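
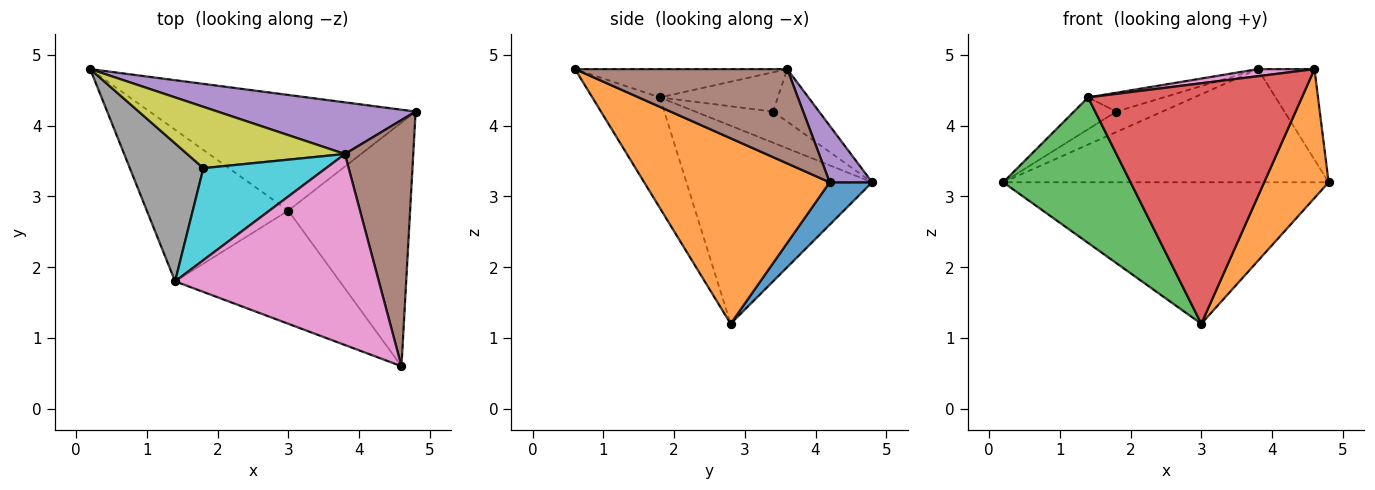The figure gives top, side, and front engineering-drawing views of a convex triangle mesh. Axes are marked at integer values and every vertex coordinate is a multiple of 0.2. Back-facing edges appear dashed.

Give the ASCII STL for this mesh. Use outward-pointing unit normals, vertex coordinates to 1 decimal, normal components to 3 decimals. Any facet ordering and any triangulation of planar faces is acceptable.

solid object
 facet normal 0.100 0.770 -0.630
  outer loop
   vertex 3.0 2.8 1.2
   vertex 0.2 4.8 3.2
   vertex 4.8 4.2 3.2
  endloop
 endfacet
 facet normal 0.803 -0.279 -0.527
  outer loop
   vertex 3.0 2.8 1.2
   vertex 4.8 4.2 3.2
   vertex 4.6 0.6 4.8
  endloop
 endfacet
 facet normal -0.711 -0.487 -0.508
  outer loop
   vertex 1.4 1.8 4.4
   vertex 0.2 4.8 3.2
   vertex 3.0 2.8 1.2
  endloop
 endfacet
 facet normal -0.275 -0.870 -0.409
  outer loop
   vertex 1.4 1.8 4.4
   vertex 3.0 2.8 1.2
   vertex 4.6 0.6 4.8
  endloop
 endfacet
 facet normal 0.118 0.903 0.412
  outer loop
   vertex 3.8 3.6 4.8
   vertex 4.8 4.2 3.2
   vertex 0.2 4.8 3.2
  endloop
 endfacet
 facet normal 0.791 0.211 0.574
  outer loop
   vertex 3.8 3.6 4.8
   vertex 4.6 0.6 4.8
   vertex 4.8 4.2 3.2
  endloop
 endfacet
 facet normal -0.137 -0.037 0.990
  outer loop
   vertex 3.8 3.6 4.8
   vertex 1.4 1.8 4.4
   vertex 4.6 0.6 4.8
  endloop
 endfacet
 facet normal -0.381 0.208 0.901
  outer loop
   vertex 1.8 3.4 4.2
   vertex 0.2 4.8 3.2
   vertex 1.4 1.8 4.4
  endloop
 endfacet
 facet normal -0.302 0.302 0.905
  outer loop
   vertex 1.8 3.4 4.2
   vertex 3.8 3.6 4.8
   vertex 0.2 4.8 3.2
  endloop
 endfacet
 facet normal -0.300 0.192 0.935
  outer loop
   vertex 1.8 3.4 4.2
   vertex 1.4 1.8 4.4
   vertex 3.8 3.6 4.8
  endloop
 endfacet
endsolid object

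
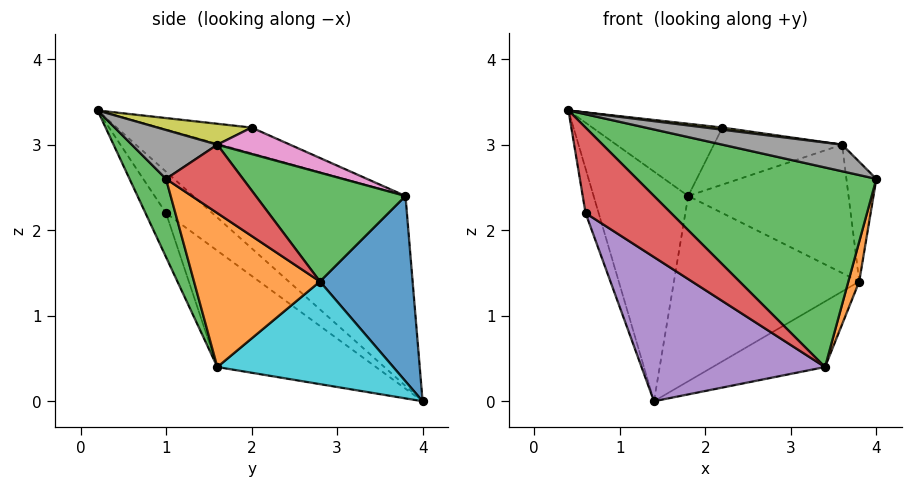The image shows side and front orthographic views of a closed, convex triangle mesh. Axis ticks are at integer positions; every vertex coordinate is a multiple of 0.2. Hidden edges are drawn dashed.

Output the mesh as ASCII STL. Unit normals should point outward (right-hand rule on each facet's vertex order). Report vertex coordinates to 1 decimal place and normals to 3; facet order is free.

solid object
 facet normal -0.962 0.272 0.021
  outer loop
   vertex 0.6 1.0 2.2
   vertex 0.4 0.2 3.4
   vertex 1.4 4.0 0.0
  endloop
 endfacet
 facet normal -0.898 0.400 0.183
  outer loop
   vertex 1.8 3.8 2.4
   vertex 1.4 4.0 0.0
   vertex 0.4 0.2 3.4
  endloop
 endfacet
 facet normal 0.144 -0.944 -0.297
  outer loop
   vertex 3.4 1.6 0.4
   vertex 4.0 1.0 2.6
   vertex 0.4 0.2 3.4
  endloop
 endfacet
 facet normal -0.192 -0.801 -0.566
  outer loop
   vertex 3.4 1.6 0.4
   vertex 0.4 0.2 3.4
   vertex 0.6 1.0 2.2
  endloop
 endfacet
 facet normal -0.405 -0.468 -0.786
  outer loop
   vertex 3.4 1.6 0.4
   vertex 0.6 1.0 2.2
   vertex 1.4 4.0 0.0
  endloop
 endfacet
 facet normal -0.247 0.347 0.905
  outer loop
   vertex 2.2 2.0 3.2
   vertex 1.8 3.8 2.4
   vertex 0.4 0.2 3.4
  endloop
 endfacet
 facet normal 0.249 0.439 0.863
  outer loop
   vertex 3.6 1.6 3.0
   vertex 1.8 3.8 2.4
   vertex 2.2 2.0 3.2
  endloop
 endfacet
 facet normal 0.282 -0.395 0.874
  outer loop
   vertex 3.6 1.6 3.0
   vertex 0.4 0.2 3.4
   vertex 4.0 1.0 2.6
  endloop
 endfacet
 facet normal 0.135 -0.024 0.991
  outer loop
   vertex 3.6 1.6 3.0
   vertex 2.2 2.0 3.2
   vertex 0.4 0.2 3.4
  endloop
 endfacet
 facet normal 0.601 0.384 -0.701
  outer loop
   vertex 3.8 2.8 1.4
   vertex 3.4 1.6 0.4
   vertex 1.4 4.0 0.0
  endloop
 endfacet
 facet normal 0.447 0.894 0.000
  outer loop
   vertex 3.8 2.8 1.4
   vertex 1.4 4.0 0.0
   vertex 1.8 3.8 2.4
  endloop
 endfacet
 facet normal 0.956 -0.083 -0.283
  outer loop
   vertex 3.8 2.8 1.4
   vertex 4.0 1.0 2.6
   vertex 3.4 1.6 0.4
  endloop
 endfacet
 facet normal 0.576 0.618 0.535
  outer loop
   vertex 3.8 2.8 1.4
   vertex 1.8 3.8 2.4
   vertex 3.6 1.6 3.0
  endloop
 endfacet
 facet normal 0.869 0.338 0.362
  outer loop
   vertex 3.8 2.8 1.4
   vertex 3.6 1.6 3.0
   vertex 4.0 1.0 2.6
  endloop
 endfacet
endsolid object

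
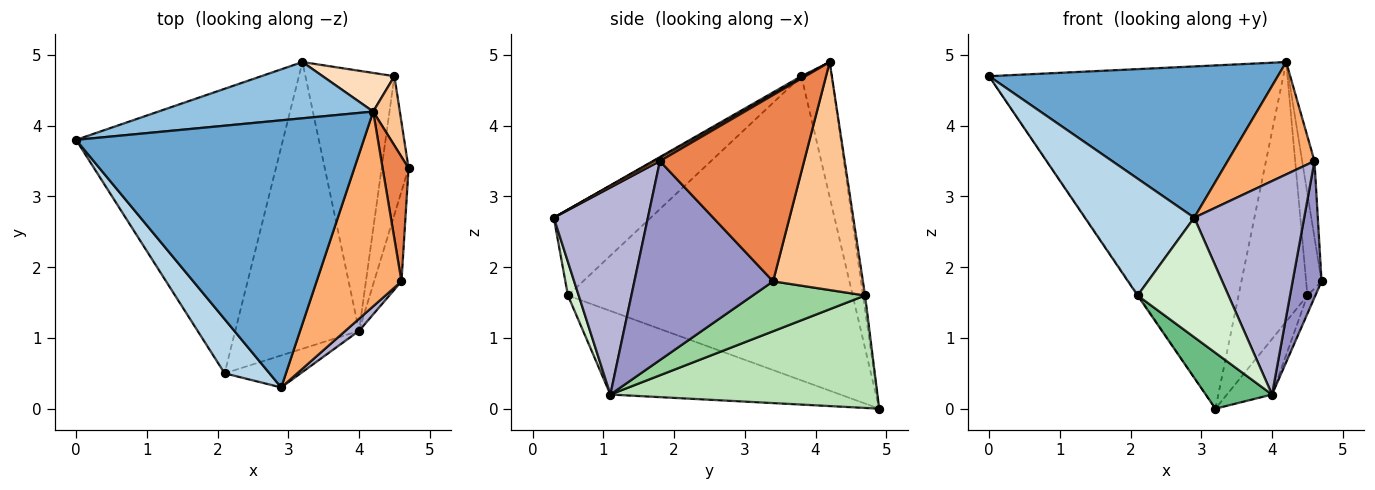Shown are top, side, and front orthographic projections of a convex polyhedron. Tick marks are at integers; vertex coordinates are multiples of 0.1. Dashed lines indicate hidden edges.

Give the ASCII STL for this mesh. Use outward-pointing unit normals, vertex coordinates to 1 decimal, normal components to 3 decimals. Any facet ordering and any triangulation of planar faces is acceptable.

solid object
 facet normal 0.005 -0.493 0.870
  outer loop
   vertex 4.2 4.2 4.9
   vertex 0.0 3.8 4.7
   vertex 2.9 0.3 2.7
  endloop
 endfacet
 facet normal -0.101 0.982 0.161
  outer loop
   vertex 4.2 4.2 4.9
   vertex 3.2 4.9 0.0
   vertex 0.0 3.8 4.7
  endloop
 endfacet
 facet normal -0.627 -0.707 0.328
  outer loop
   vertex 2.1 0.5 1.6
   vertex 2.9 0.3 2.7
   vertex 0.0 3.8 4.7
  endloop
 endfacet
 facet normal -0.827 0.002 -0.562
  outer loop
   vertex 2.1 0.5 1.6
   vertex 0.0 3.8 4.7
   vertex 3.2 4.9 0.0
  endloop
 endfacet
 facet normal 0.987 0.084 0.137
  outer loop
   vertex 4.6 1.8 3.5
   vertex 4.7 3.4 1.8
   vertex 4.2 4.2 4.9
  endloop
 endfacet
 facet normal 0.033 -0.499 0.866
  outer loop
   vertex 4.6 1.8 3.5
   vertex 4.2 4.2 4.9
   vertex 2.9 0.3 2.7
  endloop
 endfacet
 facet normal 0.979 0.168 0.114
  outer loop
   vertex 4.5 4.7 1.6
   vertex 4.2 4.2 4.9
   vertex 4.7 3.4 1.8
  endloop
 endfacet
 facet normal -0.029 0.989 0.147
  outer loop
   vertex 4.5 4.7 1.6
   vertex 3.2 4.9 0.0
   vertex 4.2 4.2 4.9
  endloop
 endfacet
 facet normal -0.553 -0.159 -0.818
  outer loop
   vertex 4.0 1.1 0.2
   vertex 2.1 0.5 1.6
   vertex 3.2 4.9 0.0
  endloop
 endfacet
 facet normal 0.878 0.062 -0.474
  outer loop
   vertex 4.0 1.1 0.2
   vertex 4.5 4.7 1.6
   vertex 4.7 3.4 1.8
  endloop
 endfacet
 facet normal 0.777 0.131 -0.615
  outer loop
   vertex 4.0 1.1 0.2
   vertex 3.2 4.9 0.0
   vertex 4.5 4.7 1.6
  endloop
 endfacet
 facet normal 0.114 -0.960 -0.257
  outer loop
   vertex 4.0 1.1 0.2
   vertex 2.9 0.3 2.7
   vertex 2.1 0.5 1.6
  endloop
 endfacet
 facet normal 0.970 -0.202 -0.133
  outer loop
   vertex 4.0 1.1 0.2
   vertex 4.7 3.4 1.8
   vertex 4.6 1.8 3.5
  endloop
 endfacet
 facet normal 0.650 -0.759 0.043
  outer loop
   vertex 4.0 1.1 0.2
   vertex 4.6 1.8 3.5
   vertex 2.9 0.3 2.7
  endloop
 endfacet
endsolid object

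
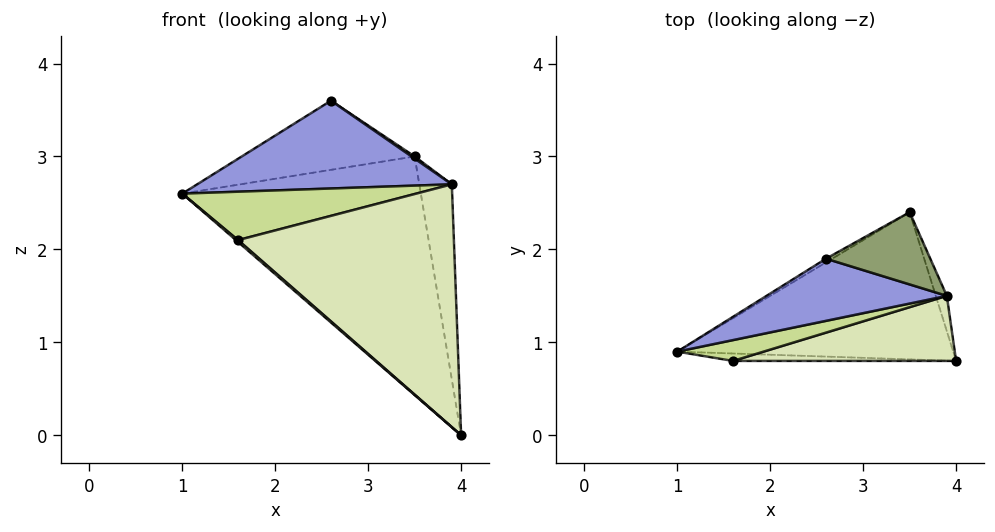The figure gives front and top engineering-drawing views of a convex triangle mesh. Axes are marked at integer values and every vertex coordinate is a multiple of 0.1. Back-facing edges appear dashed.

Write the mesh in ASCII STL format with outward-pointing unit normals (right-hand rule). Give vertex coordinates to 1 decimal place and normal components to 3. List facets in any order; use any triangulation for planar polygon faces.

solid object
 facet normal -0.392 0.783 -0.483
  outer loop
   vertex 3.5 2.4 3.0
   vertex 4.0 0.8 0.0
   vertex 1.0 0.9 2.6
  endloop
 endfacet
 facet normal -0.508 0.860 -0.046
  outer loop
   vertex 2.6 1.9 3.6
   vertex 3.5 2.4 3.0
   vertex 1.0 0.9 2.6
  endloop
 endfacet
 facet normal 0.147 -0.807 0.572
  outer loop
   vertex 3.9 1.5 2.7
   vertex 2.6 1.9 3.6
   vertex 1.0 0.9 2.6
  endloop
 endfacet
 facet normal 0.901 0.426 -0.077
  outer loop
   vertex 3.9 1.5 2.7
   vertex 4.0 0.8 0.0
   vertex 3.5 2.4 3.0
  endloop
 endfacet
 facet normal 0.564 -0.025 0.825
  outer loop
   vertex 3.9 1.5 2.7
   vertex 3.5 2.4 3.0
   vertex 2.6 1.9 3.6
  endloop
 endfacet
 facet normal -0.647 -0.185 -0.740
  outer loop
   vertex 1.6 0.8 2.1
   vertex 1.0 0.9 2.6
   vertex 4.0 0.8 0.0
  endloop
 endfacet
 facet normal 0.174 -0.905 0.389
  outer loop
   vertex 1.6 0.8 2.1
   vertex 3.9 1.5 2.7
   vertex 1.0 0.9 2.6
  endloop
 endfacet
 facet normal 0.221 -0.942 0.252
  outer loop
   vertex 1.6 0.8 2.1
   vertex 4.0 0.8 0.0
   vertex 3.9 1.5 2.7
  endloop
 endfacet
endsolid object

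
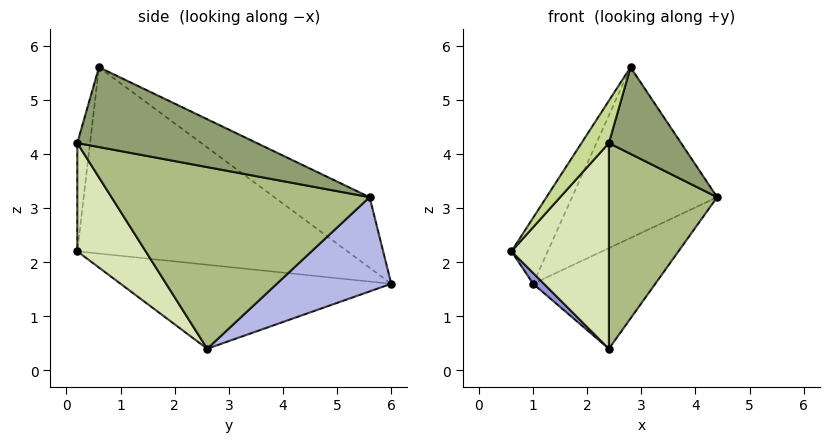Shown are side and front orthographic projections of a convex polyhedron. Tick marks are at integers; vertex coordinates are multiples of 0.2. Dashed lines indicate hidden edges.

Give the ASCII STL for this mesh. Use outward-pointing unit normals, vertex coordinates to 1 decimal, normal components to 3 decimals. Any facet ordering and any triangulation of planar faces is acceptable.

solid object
 facet normal -0.840 0.113 0.530
  outer loop
   vertex 2.8 0.6 5.6
   vertex 1.0 6.0 1.6
   vertex 0.6 0.2 2.2
  endloop
 endfacet
 facet normal -0.323 0.492 0.809
  outer loop
   vertex 2.8 0.6 5.6
   vertex 4.4 5.6 3.2
   vertex 1.0 6.0 1.6
  endloop
 endfacet
 facet normal -0.688 -0.028 -0.725
  outer loop
   vertex 2.4 2.6 0.4
   vertex 0.6 0.2 2.2
   vertex 1.0 6.0 1.6
  endloop
 endfacet
 facet normal 0.423 0.451 -0.786
  outer loop
   vertex 2.4 2.6 0.4
   vertex 1.0 6.0 1.6
   vertex 4.4 5.6 3.2
  endloop
 endfacet
 facet normal 0.916 -0.368 -0.157
  outer loop
   vertex 2.4 0.2 4.2
   vertex 4.4 5.6 3.2
   vertex 2.8 0.6 5.6
  endloop
 endfacet
 facet normal 0.896 -0.376 -0.237
  outer loop
   vertex 2.4 0.2 4.2
   vertex 2.4 2.6 0.4
   vertex 4.4 5.6 3.2
  endloop
 endfacet
 facet normal -0.394 -0.848 0.355
  outer loop
   vertex 2.4 0.2 4.2
   vertex 2.8 0.6 5.6
   vertex 0.6 0.2 2.2
  endloop
 endfacet
 facet normal 0.510 -0.727 -0.459
  outer loop
   vertex 2.4 0.2 4.2
   vertex 0.6 0.2 2.2
   vertex 2.4 2.6 0.4
  endloop
 endfacet
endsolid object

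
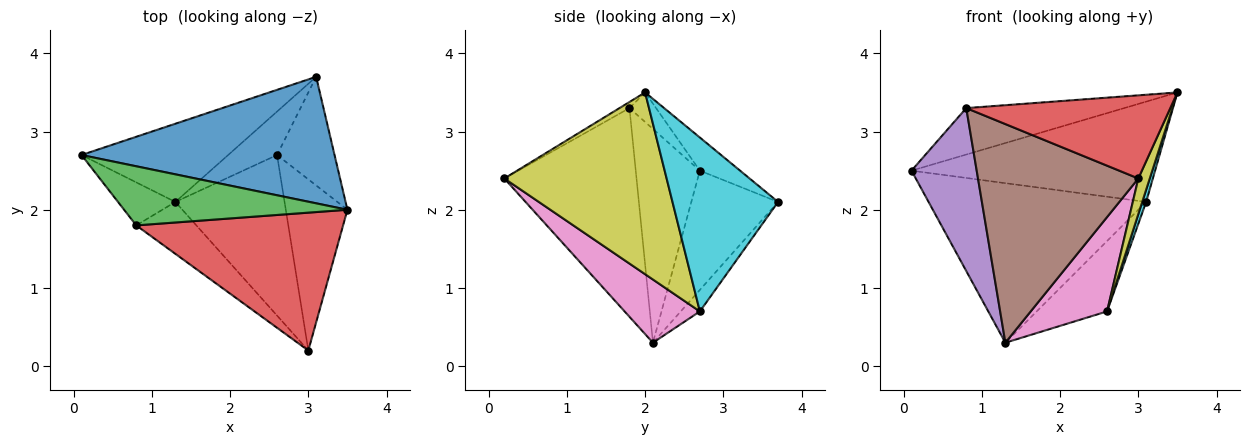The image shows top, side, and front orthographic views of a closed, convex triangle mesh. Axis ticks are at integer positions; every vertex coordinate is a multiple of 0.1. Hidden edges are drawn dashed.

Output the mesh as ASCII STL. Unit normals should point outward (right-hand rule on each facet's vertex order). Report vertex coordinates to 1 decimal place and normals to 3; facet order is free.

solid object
 facet normal -0.102 0.618 0.780
  outer loop
   vertex 3.1 3.7 2.1
   vertex 0.1 2.7 2.5
   vertex 3.5 2.0 3.5
  endloop
 endfacet
 facet normal -0.337 0.845 -0.414
  outer loop
   vertex 3.1 3.7 2.1
   vertex 1.3 2.1 0.3
   vertex 0.1 2.7 2.5
  endloop
 endfacet
 facet normal -0.103 0.615 0.782
  outer loop
   vertex 0.8 1.8 3.3
   vertex 3.5 2.0 3.5
   vertex 0.1 2.7 2.5
  endloop
 endfacet
 facet normal -0.025 -0.516 0.856
  outer loop
   vertex 0.8 1.8 3.3
   vertex 3.0 0.2 2.4
   vertex 3.5 2.0 3.5
  endloop
 endfacet
 facet normal -0.689 -0.700 -0.185
  outer loop
   vertex 0.8 1.8 3.3
   vertex 0.1 2.7 2.5
   vertex 1.3 2.1 0.3
  endloop
 endfacet
 facet normal -0.626 -0.759 -0.180
  outer loop
   vertex 0.8 1.8 3.3
   vertex 1.3 2.1 0.3
   vertex 3.0 0.2 2.4
  endloop
 endfacet
 facet normal 0.447 -0.453 -0.772
  outer loop
   vertex 2.6 2.7 0.7
   vertex 3.0 0.2 2.4
   vertex 1.3 2.1 0.3
  endloop
 endfacet
 facet normal -0.225 0.829 -0.512
  outer loop
   vertex 2.6 2.7 0.7
   vertex 1.3 2.1 0.3
   vertex 3.1 3.7 2.1
  endloop
 endfacet
 facet normal 0.945 -0.067 -0.320
  outer loop
   vertex 2.6 2.7 0.7
   vertex 3.5 2.0 3.5
   vertex 3.0 0.2 2.4
  endloop
 endfacet
 facet normal 0.949 -0.035 -0.314
  outer loop
   vertex 2.6 2.7 0.7
   vertex 3.1 3.7 2.1
   vertex 3.5 2.0 3.5
  endloop
 endfacet
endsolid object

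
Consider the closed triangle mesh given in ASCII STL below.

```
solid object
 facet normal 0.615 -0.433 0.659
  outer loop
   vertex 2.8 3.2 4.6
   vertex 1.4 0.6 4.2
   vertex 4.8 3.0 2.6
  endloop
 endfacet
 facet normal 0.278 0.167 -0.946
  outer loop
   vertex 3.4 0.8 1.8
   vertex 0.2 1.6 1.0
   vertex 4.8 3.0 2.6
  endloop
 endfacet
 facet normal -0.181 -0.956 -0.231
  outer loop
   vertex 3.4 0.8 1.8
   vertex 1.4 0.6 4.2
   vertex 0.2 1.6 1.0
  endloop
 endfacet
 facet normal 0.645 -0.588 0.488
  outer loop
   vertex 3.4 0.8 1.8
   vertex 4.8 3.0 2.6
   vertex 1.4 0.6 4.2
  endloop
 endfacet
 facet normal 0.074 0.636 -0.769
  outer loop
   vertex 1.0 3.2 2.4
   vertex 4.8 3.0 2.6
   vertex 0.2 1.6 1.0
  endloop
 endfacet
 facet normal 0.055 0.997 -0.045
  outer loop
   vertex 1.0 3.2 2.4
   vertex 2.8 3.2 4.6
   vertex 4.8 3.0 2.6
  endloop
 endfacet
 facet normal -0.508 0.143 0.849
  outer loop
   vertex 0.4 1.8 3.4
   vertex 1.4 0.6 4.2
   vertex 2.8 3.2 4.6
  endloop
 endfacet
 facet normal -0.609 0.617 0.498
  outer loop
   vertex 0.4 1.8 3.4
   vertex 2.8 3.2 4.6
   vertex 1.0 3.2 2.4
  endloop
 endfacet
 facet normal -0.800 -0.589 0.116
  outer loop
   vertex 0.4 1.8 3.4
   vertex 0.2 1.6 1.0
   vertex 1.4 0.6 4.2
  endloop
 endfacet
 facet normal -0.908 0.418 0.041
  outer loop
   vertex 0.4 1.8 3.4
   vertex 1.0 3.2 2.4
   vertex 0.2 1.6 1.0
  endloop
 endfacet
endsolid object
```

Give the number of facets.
10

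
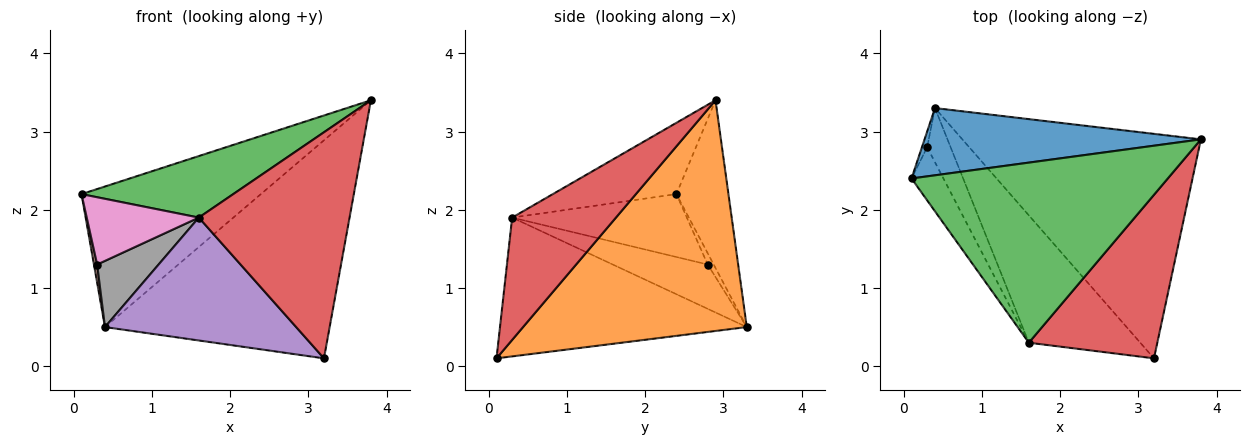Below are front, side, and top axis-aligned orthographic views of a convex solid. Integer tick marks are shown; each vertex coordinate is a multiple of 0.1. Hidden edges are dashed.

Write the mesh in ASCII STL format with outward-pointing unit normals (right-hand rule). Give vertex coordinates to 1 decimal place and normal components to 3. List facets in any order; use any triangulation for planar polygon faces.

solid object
 facet normal -0.253 0.873 0.417
  outer loop
   vertex 0.4 3.3 0.5
   vertex 0.1 2.4 2.2
   vertex 3.8 2.9 3.4
  endloop
 endfacet
 facet normal 0.570 0.572 -0.589
  outer loop
   vertex 0.4 3.3 0.5
   vertex 3.8 2.9 3.4
   vertex 3.2 0.1 0.1
  endloop
 endfacet
 facet normal -0.255 -0.313 0.915
  outer loop
   vertex 1.6 0.3 1.9
   vertex 3.8 2.9 3.4
   vertex 0.1 2.4 2.2
  endloop
 endfacet
 facet normal 0.487 -0.708 0.512
  outer loop
   vertex 1.6 0.3 1.9
   vertex 3.2 0.1 0.1
   vertex 3.8 2.9 3.4
  endloop
 endfacet
 facet normal -0.667 -0.517 -0.536
  outer loop
   vertex 1.6 0.3 1.9
   vertex 0.4 3.3 0.5
   vertex 3.2 0.1 0.1
  endloop
 endfacet
 facet normal -0.816 -0.439 -0.376
  outer loop
   vertex 0.3 2.8 1.3
   vertex 0.1 2.4 2.2
   vertex 0.4 3.3 0.5
  endloop
 endfacet
 facet normal -0.774 -0.497 -0.393
  outer loop
   vertex 0.3 2.8 1.3
   vertex 1.6 0.3 1.9
   vertex 0.1 2.4 2.2
  endloop
 endfacet
 facet normal -0.767 -0.496 -0.406
  outer loop
   vertex 0.3 2.8 1.3
   vertex 0.4 3.3 0.5
   vertex 1.6 0.3 1.9
  endloop
 endfacet
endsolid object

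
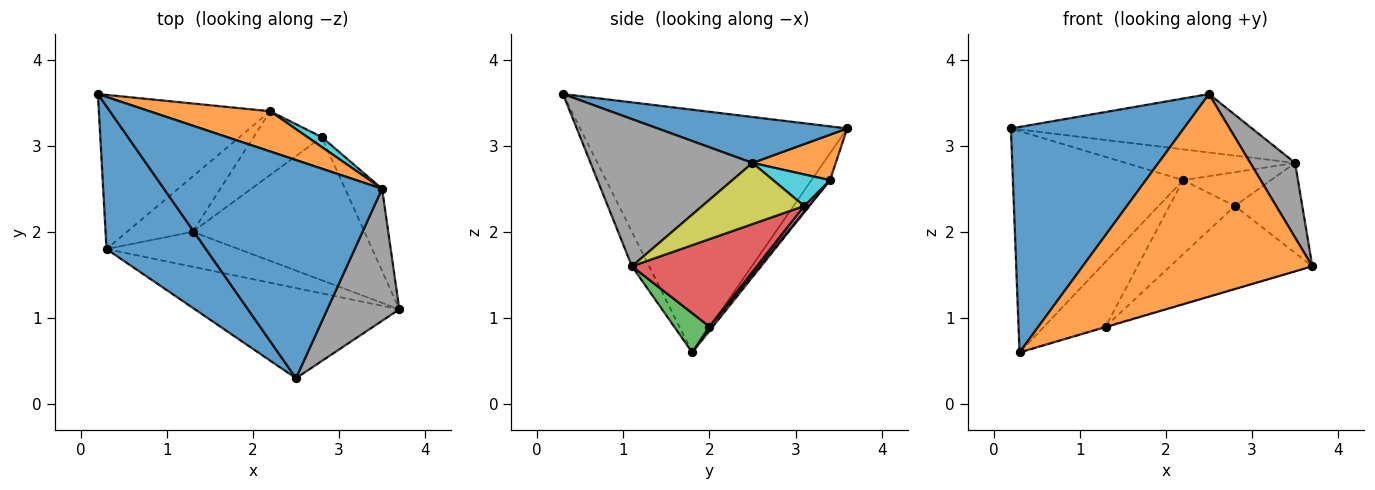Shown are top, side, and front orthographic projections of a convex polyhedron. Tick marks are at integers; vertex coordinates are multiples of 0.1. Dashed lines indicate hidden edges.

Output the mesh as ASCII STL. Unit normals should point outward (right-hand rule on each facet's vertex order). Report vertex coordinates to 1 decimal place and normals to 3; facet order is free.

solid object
 facet normal -0.794 -0.514 0.325
  outer loop
   vertex 2.5 0.3 3.6
   vertex 0.2 3.6 3.2
   vertex 0.3 1.8 0.6
  endloop
 endfacet
 facet normal -0.068 -0.911 -0.406
  outer loop
   vertex 2.5 0.3 3.6
   vertex 0.3 1.8 0.6
   vertex 3.7 1.1 1.6
  endloop
 endfacet
 facet normal 0.285 0.014 -0.958
  outer loop
   vertex 1.3 2.0 0.9
   vertex 3.7 1.1 1.6
   vertex 0.3 1.8 0.6
  endloop
 endfacet
 facet normal 0.403 0.459 -0.792
  outer loop
   vertex 1.3 2.0 0.9
   vertex 2.8 3.1 2.3
   vertex 3.7 1.1 1.6
  endloop
 endfacet
 facet normal -0.089 0.817 -0.569
  outer loop
   vertex 2.2 3.4 2.6
   vertex 0.3 1.8 0.6
   vertex 0.2 3.6 3.2
  endloop
 endfacet
 facet normal 0.043 0.760 -0.648
  outer loop
   vertex 2.2 3.4 2.6
   vertex 1.3 2.0 0.9
   vertex 0.3 1.8 0.6
  endloop
 endfacet
 facet normal 0.053 0.757 -0.651
  outer loop
   vertex 2.2 3.4 2.6
   vertex 2.8 3.1 2.3
   vertex 1.3 2.0 0.9
  endloop
 endfacet
 facet normal 0.872 -0.241 0.427
  outer loop
   vertex 3.5 2.5 2.8
   vertex 2.5 0.3 3.6
   vertex 3.7 1.1 1.6
  endloop
 endfacet
 facet normal 0.744 0.493 -0.451
  outer loop
   vertex 3.5 2.5 2.8
   vertex 3.7 1.1 1.6
   vertex 2.8 3.1 2.3
  endloop
 endfacet
 facet normal 0.527 0.815 0.240
  outer loop
   vertex 3.5 2.5 2.8
   vertex 2.8 3.1 2.3
   vertex 2.2 3.4 2.6
  endloop
 endfacet
 facet normal 0.199 0.254 0.947
  outer loop
   vertex 3.5 2.5 2.8
   vertex 0.2 3.6 3.2
   vertex 2.5 0.3 3.6
  endloop
 endfacet
 facet normal 0.286 0.583 0.761
  outer loop
   vertex 3.5 2.5 2.8
   vertex 2.2 3.4 2.6
   vertex 0.2 3.6 3.2
  endloop
 endfacet
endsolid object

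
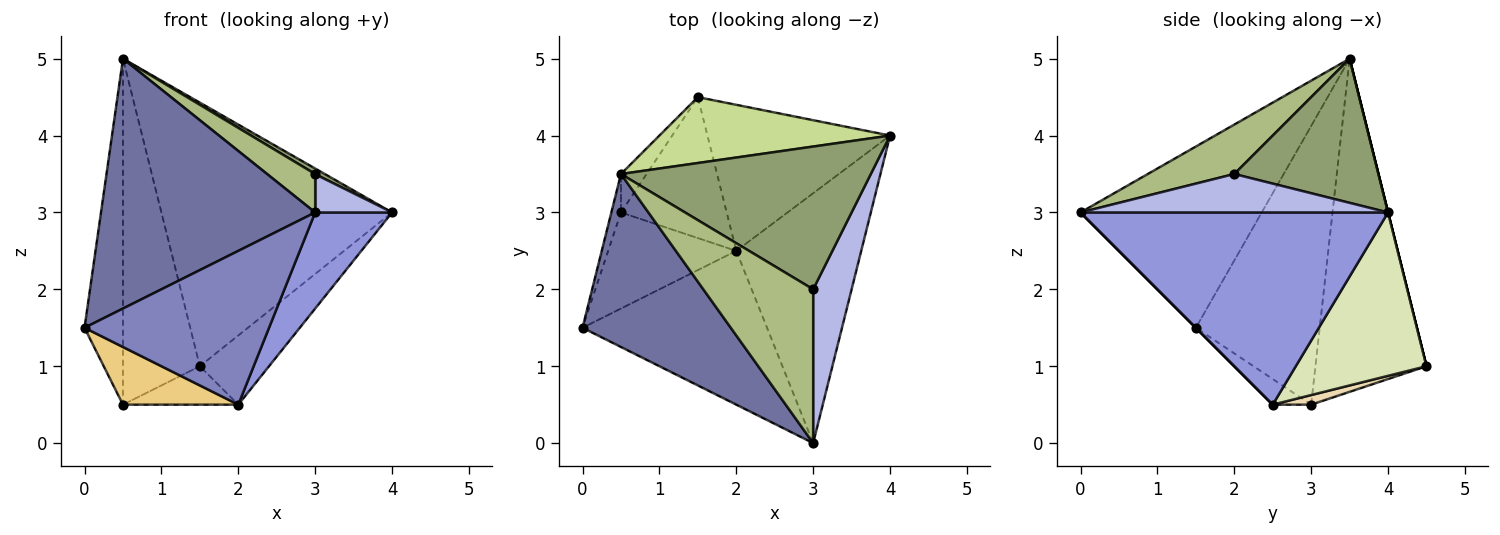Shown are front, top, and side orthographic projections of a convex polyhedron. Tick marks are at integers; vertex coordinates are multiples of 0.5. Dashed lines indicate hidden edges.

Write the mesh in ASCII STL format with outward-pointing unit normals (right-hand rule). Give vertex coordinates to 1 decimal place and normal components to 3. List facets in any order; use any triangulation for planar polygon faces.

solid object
 facet normal -0.571 -0.675 0.467
  outer loop
   vertex 0.5 3.5 5.0
   vertex 0.0 1.5 1.5
   vertex 3.0 0.0 3.0
  endloop
 endfacet
 facet normal 0.000 -0.707 -0.707
  outer loop
   vertex 2.0 2.5 0.5
   vertex 3.0 0.0 3.0
   vertex 0.0 1.5 1.5
  endloop
 endfacet
 facet normal 0.821 -0.205 -0.533
  outer loop
   vertex 2.0 2.5 0.5
   vertex 4.0 4.0 3.0
   vertex 3.0 0.0 3.0
  endloop
 endfacet
 facet normal 0.696 -0.174 0.696
  outer loop
   vertex 3.0 2.0 3.5
   vertex 3.0 0.0 3.0
   vertex 4.0 4.0 3.0
  endloop
 endfacet
 facet normal 0.499 -0.033 0.866
  outer loop
   vertex 3.0 2.0 3.5
   vertex 4.0 4.0 3.0
   vertex 0.5 3.5 5.0
  endloop
 endfacet
 facet normal 0.400 -0.222 0.889
  outer loop
   vertex 3.0 2.0 3.5
   vertex 0.5 3.5 5.0
   vertex 3.0 0.0 3.0
  endloop
 endfacet
 facet normal 0.000 0.970 0.243
  outer loop
   vertex 1.5 4.5 1.0
   vertex 0.5 3.5 5.0
   vertex 4.0 4.0 3.0
  endloop
 endfacet
 facet normal 0.629 0.333 -0.703
  outer loop
   vertex 1.5 4.5 1.0
   vertex 4.0 4.0 3.0
   vertex 2.0 2.5 0.5
  endloop
 endfacet
 facet normal -0.955 0.296 -0.033
  outer loop
   vertex 0.5 3.0 0.5
   vertex 0.0 1.5 1.5
   vertex 0.5 3.5 5.0
  endloop
 endfacet
 facet normal -0.821 0.568 -0.063
  outer loop
   vertex 0.5 3.0 0.5
   vertex 0.5 3.5 5.0
   vertex 1.5 4.5 1.0
  endloop
 endfacet
 facet normal -0.169 -0.507 -0.845
  outer loop
   vertex 0.5 3.0 0.5
   vertex 2.0 2.5 0.5
   vertex 0.0 1.5 1.5
  endloop
 endfacet
 facet normal 0.087 0.262 -0.961
  outer loop
   vertex 0.5 3.0 0.5
   vertex 1.5 4.5 1.0
   vertex 2.0 2.5 0.5
  endloop
 endfacet
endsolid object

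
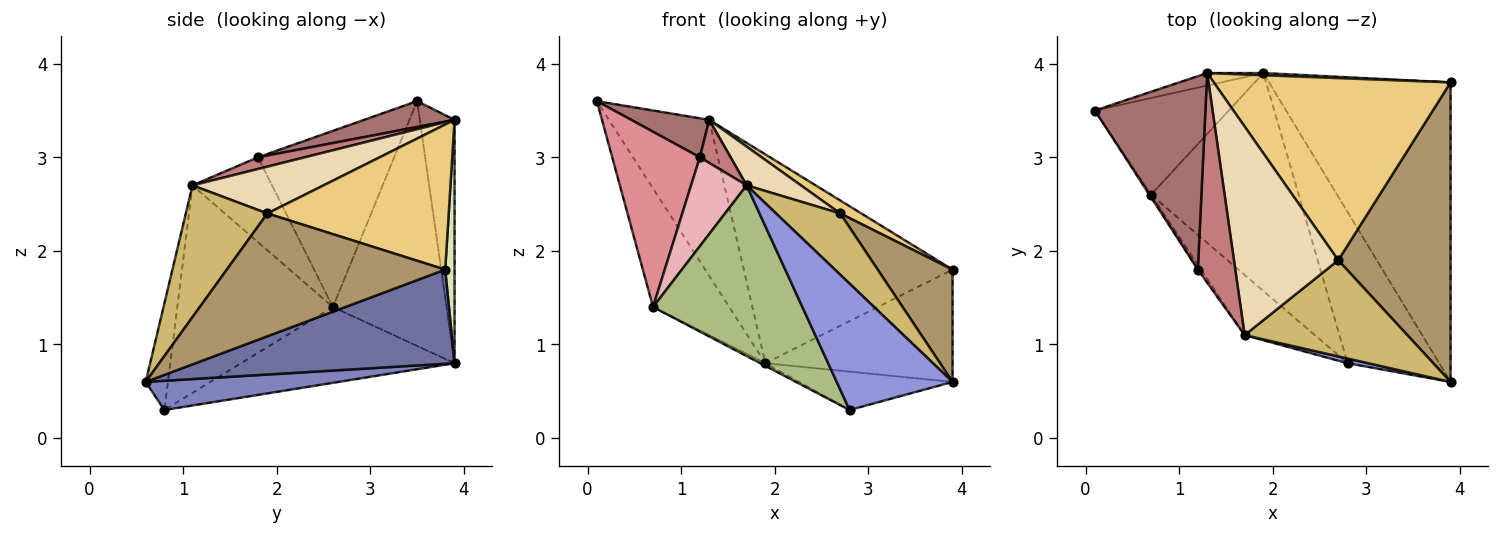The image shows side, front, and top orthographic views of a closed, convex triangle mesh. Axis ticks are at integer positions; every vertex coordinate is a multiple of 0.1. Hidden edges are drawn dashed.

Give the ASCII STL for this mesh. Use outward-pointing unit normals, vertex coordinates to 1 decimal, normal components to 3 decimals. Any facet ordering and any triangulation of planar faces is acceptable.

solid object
 facet normal 0.437 0.316 -0.842
  outer loop
   vertex 1.9 3.9 0.8
   vertex 3.9 3.8 1.8
   vertex 3.9 0.6 0.6
  endloop
 endfacet
 facet normal 0.295 0.235 -0.926
  outer loop
   vertex 1.9 3.9 0.8
   vertex 3.9 0.6 0.6
   vertex 2.8 0.8 0.3
  endloop
 endfacet
 facet normal -0.188 -0.981 0.036
  outer loop
   vertex 1.7 1.1 2.7
   vertex 2.8 0.8 0.3
   vertex 3.9 0.6 0.6
  endloop
 endfacet
 facet normal -0.756 0.507 -0.414
  outer loop
   vertex 0.7 2.6 1.4
   vertex 0.1 3.5 3.6
   vertex 1.9 3.9 0.8
  endloop
 endfacet
 facet normal -0.457 0.011 -0.890
  outer loop
   vertex 0.7 2.6 1.4
   vertex 1.9 3.9 0.8
   vertex 2.8 0.8 0.3
  endloop
 endfacet
 facet normal -0.701 -0.673 -0.237
  outer loop
   vertex 0.7 2.6 1.4
   vertex 2.8 0.8 0.3
   vertex 1.7 1.1 2.7
  endloop
 endfacet
 facet normal -0.327 0.942 -0.075
  outer loop
   vertex 1.3 3.9 3.4
   vertex 1.9 3.9 0.8
   vertex 0.1 3.5 3.6
  endloop
 endfacet
 facet normal 0.045 0.999 0.010
  outer loop
   vertex 1.3 3.9 3.4
   vertex 3.9 3.8 1.8
   vertex 1.9 3.9 0.8
  endloop
 endfacet
 facet normal 0.715 -0.245 0.654
  outer loop
   vertex 2.7 1.9 2.4
   vertex 3.9 0.6 0.6
   vertex 3.9 3.8 1.8
  endloop
 endfacet
 facet normal 0.564 -0.444 0.696
  outer loop
   vertex 2.7 1.9 2.4
   vertex 1.7 1.1 2.7
   vertex 3.9 0.6 0.6
  endloop
 endfacet
 facet normal 0.521 -0.061 0.851
  outer loop
   vertex 2.7 1.9 2.4
   vertex 3.9 3.8 1.8
   vertex 1.3 3.9 3.4
  endloop
 endfacet
 facet normal 0.404 -0.167 0.900
  outer loop
   vertex 2.7 1.9 2.4
   vertex 1.3 3.9 3.4
   vertex 1.7 1.1 2.7
  endloop
 endfacet
 facet normal 0.223 -0.193 0.955
  outer loop
   vertex 1.2 1.8 3.0
   vertex 1.3 3.9 3.4
   vertex 0.1 3.5 3.6
  endloop
 endfacet
 facet normal 0.293 -0.192 0.937
  outer loop
   vertex 1.2 1.8 3.0
   vertex 1.7 1.1 2.7
   vertex 1.3 3.9 3.4
  endloop
 endfacet
 facet normal -0.841 -0.541 -0.008
  outer loop
   vertex 1.2 1.8 3.0
   vertex 0.1 3.5 3.6
   vertex 0.7 2.6 1.4
  endloop
 endfacet
 facet normal -0.819 -0.572 -0.030
  outer loop
   vertex 1.2 1.8 3.0
   vertex 0.7 2.6 1.4
   vertex 1.7 1.1 2.7
  endloop
 endfacet
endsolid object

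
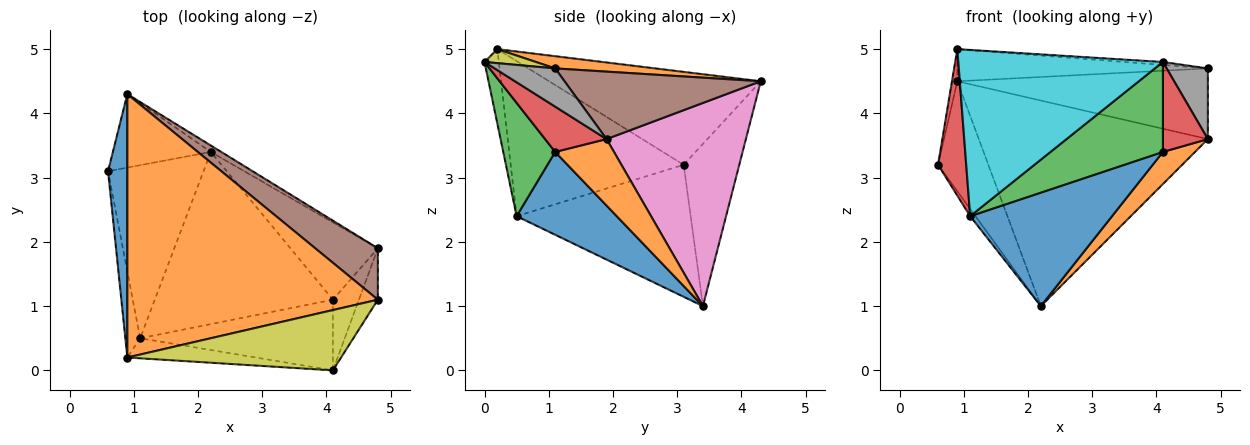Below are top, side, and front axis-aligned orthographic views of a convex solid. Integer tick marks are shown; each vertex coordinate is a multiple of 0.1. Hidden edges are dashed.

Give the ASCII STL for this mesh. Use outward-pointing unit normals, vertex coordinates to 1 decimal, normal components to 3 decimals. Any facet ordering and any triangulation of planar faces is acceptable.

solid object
 facet normal -0.979 0.025 0.203
  outer loop
   vertex 0.9 4.3 4.5
   vertex 0.6 3.1 3.2
   vertex 0.9 0.2 5.0
  endloop
 endfacet
 facet normal 0.048 0.121 0.991
  outer loop
   vertex 0.9 4.3 4.5
   vertex 0.9 0.2 5.0
   vertex 4.8 1.1 4.7
  endloop
 endfacet
 facet normal -0.677 0.612 -0.409
  outer loop
   vertex 0.9 4.3 4.5
   vertex 2.2 3.4 1.0
   vertex 0.6 3.1 3.2
  endloop
 endfacet
 facet normal -0.983 -0.160 -0.094
  outer loop
   vertex 1.1 0.5 2.4
   vertex 0.9 0.2 5.0
   vertex 0.6 3.1 3.2
  endloop
 endfacet
 facet normal -0.810 0.024 -0.586
  outer loop
   vertex 1.1 0.5 2.4
   vertex 0.6 3.1 3.2
   vertex 2.2 3.4 1.0
  endloop
 endfacet
 facet normal 0.535 0.683 0.497
  outer loop
   vertex 4.8 1.9 3.6
   vertex 0.9 4.3 4.5
   vertex 4.8 1.1 4.7
  endloop
 endfacet
 facet normal 0.519 0.854 -0.027
  outer loop
   vertex 4.8 1.9 3.6
   vertex 2.2 3.4 1.0
   vertex 0.9 4.3 4.5
  endloop
 endfacet
 facet normal 0.765 -0.521 -0.379
  outer loop
   vertex 4.1 0.0 4.8
   vertex 4.8 1.9 3.6
   vertex 4.8 1.1 4.7
  endloop
 endfacet
 facet normal 0.065 0.049 0.997
  outer loop
   vertex 4.1 0.0 4.8
   vertex 4.8 1.1 4.7
   vertex 0.9 0.2 5.0
  endloop
 endfacet
 facet normal -0.069 -0.990 -0.120
  outer loop
   vertex 4.1 0.0 4.8
   vertex 0.9 0.2 5.0
   vertex 1.1 0.5 2.4
  endloop
 endfacet
 facet normal 0.362 -0.513 -0.778
  outer loop
   vertex 4.1 1.1 3.4
   vertex 1.1 0.5 2.4
   vertex 2.2 3.4 1.0
  endloop
 endfacet
 facet normal 0.575 -0.314 -0.756
  outer loop
   vertex 4.1 1.1 3.4
   vertex 2.2 3.4 1.0
   vertex 4.8 1.9 3.6
  endloop
 endfacet
 facet normal 0.341 -0.739 -0.581
  outer loop
   vertex 4.1 1.1 3.4
   vertex 4.1 0.0 4.8
   vertex 1.1 0.5 2.4
  endloop
 endfacet
 facet normal 0.732 -0.536 -0.421
  outer loop
   vertex 4.1 1.1 3.4
   vertex 4.8 1.9 3.6
   vertex 4.1 0.0 4.8
  endloop
 endfacet
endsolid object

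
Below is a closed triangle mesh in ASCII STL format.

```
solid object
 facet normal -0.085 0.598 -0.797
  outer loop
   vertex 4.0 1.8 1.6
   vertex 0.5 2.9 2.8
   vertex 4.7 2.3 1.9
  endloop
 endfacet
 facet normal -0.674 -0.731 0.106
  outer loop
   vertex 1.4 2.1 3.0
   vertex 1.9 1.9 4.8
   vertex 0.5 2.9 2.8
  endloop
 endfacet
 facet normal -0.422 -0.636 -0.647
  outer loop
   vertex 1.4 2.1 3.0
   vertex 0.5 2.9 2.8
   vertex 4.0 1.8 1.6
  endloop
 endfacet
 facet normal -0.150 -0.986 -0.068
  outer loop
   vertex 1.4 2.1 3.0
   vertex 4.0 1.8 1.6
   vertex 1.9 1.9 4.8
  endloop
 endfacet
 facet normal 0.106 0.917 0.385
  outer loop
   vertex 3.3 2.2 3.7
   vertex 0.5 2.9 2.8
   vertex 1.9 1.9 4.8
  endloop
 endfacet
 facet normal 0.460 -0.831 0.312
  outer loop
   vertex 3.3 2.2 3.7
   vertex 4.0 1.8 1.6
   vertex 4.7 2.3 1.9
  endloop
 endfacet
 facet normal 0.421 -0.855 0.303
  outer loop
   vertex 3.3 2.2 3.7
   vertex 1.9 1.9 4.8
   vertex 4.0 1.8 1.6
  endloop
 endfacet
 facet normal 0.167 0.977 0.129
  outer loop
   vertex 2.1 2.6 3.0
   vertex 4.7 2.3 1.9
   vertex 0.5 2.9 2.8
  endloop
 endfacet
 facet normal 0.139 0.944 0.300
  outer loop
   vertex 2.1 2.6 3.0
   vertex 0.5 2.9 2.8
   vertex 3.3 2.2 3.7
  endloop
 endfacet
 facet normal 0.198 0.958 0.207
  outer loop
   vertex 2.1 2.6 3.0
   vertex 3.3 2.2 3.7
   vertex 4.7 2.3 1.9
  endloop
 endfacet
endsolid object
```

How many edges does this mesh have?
15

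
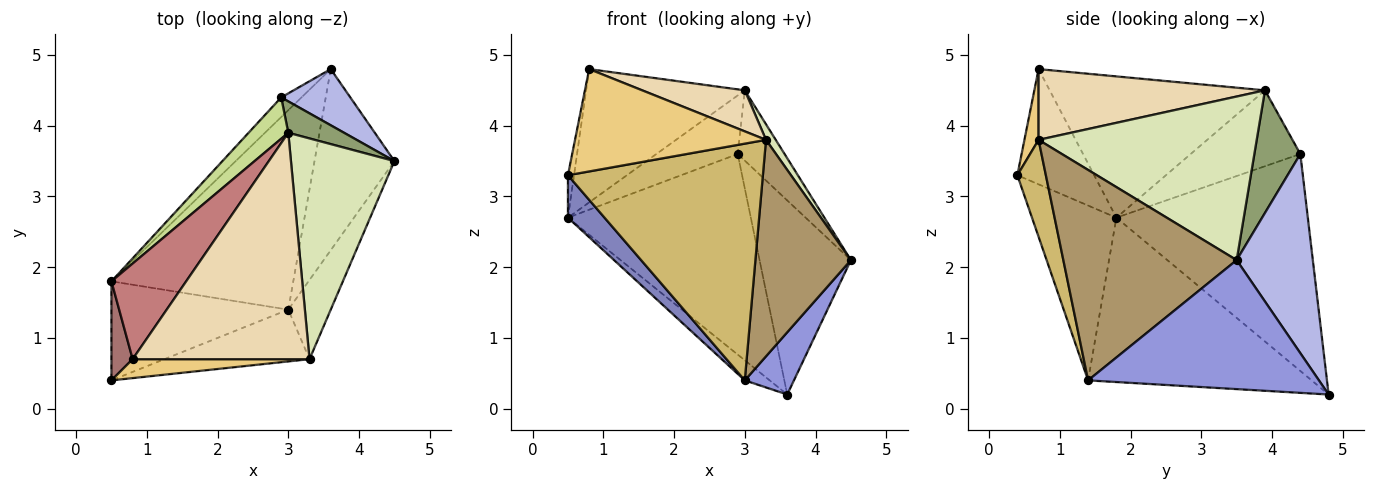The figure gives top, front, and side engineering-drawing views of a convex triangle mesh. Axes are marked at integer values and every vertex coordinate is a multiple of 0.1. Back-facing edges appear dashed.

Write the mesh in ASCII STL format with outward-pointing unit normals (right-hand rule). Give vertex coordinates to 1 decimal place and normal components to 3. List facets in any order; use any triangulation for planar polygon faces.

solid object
 facet normal -0.669 0.074 -0.740
  outer loop
   vertex 3.0 1.4 0.4
   vertex 0.5 1.8 2.7
   vertex 3.6 4.8 0.2
  endloop
 endfacet
 facet normal -0.672 -0.292 -0.680
  outer loop
   vertex 3.0 1.4 0.4
   vertex 0.5 0.4 3.3
   vertex 0.5 1.8 2.7
  endloop
 endfacet
 facet normal 0.837 -0.178 -0.518
  outer loop
   vertex 3.0 1.4 0.4
   vertex 3.6 4.8 0.2
   vertex 4.5 3.5 2.1
  endloop
 endfacet
 facet normal 0.625 0.750 0.217
  outer loop
   vertex 2.9 4.4 3.6
   vertex 4.5 3.5 2.1
   vertex 3.6 4.8 0.2
  endloop
 endfacet
 facet normal 0.667 0.680 0.304
  outer loop
   vertex 2.9 4.4 3.6
   vertex 3.0 3.9 4.5
   vertex 4.5 3.5 2.1
  endloop
 endfacet
 facet normal -0.721 0.689 -0.067
  outer loop
   vertex 2.9 4.4 3.6
   vertex 3.6 4.8 0.2
   vertex 0.5 1.8 2.7
  endloop
 endfacet
 facet normal -0.740 0.549 0.387
  outer loop
   vertex 2.9 4.4 3.6
   vertex 0.5 1.8 2.7
   vertex 3.0 3.9 4.5
  endloop
 endfacet
 facet normal 0.845 -0.038 0.534
  outer loop
   vertex 3.3 0.7 3.8
   vertex 4.5 3.5 2.1
   vertex 3.0 3.9 4.5
  endloop
 endfacet
 facet normal 0.862 -0.475 -0.174
  outer loop
   vertex 3.3 0.7 3.8
   vertex 3.0 1.4 0.4
   vertex 4.5 3.5 2.1
  endloop
 endfacet
 facet normal 0.141 -0.967 -0.212
  outer loop
   vertex 3.3 0.7 3.8
   vertex 0.5 0.4 3.3
   vertex 3.0 1.4 0.4
  endloop
 endfacet
 facet normal 0.073 -0.981 0.182
  outer loop
   vertex 0.8 0.7 4.8
   vertex 0.5 0.4 3.3
   vertex 3.3 0.7 3.8
  endloop
 endfacet
 facet normal 0.366 -0.166 0.916
  outer loop
   vertex 0.8 0.7 4.8
   vertex 3.3 0.7 3.8
   vertex 3.0 3.9 4.5
  endloop
 endfacet
 facet normal -0.981 0.077 0.181
  outer loop
   vertex 0.8 0.7 4.8
   vertex 0.5 1.8 2.7
   vertex 0.5 0.4 3.3
  endloop
 endfacet
 facet normal -0.741 0.546 0.392
  outer loop
   vertex 0.8 0.7 4.8
   vertex 3.0 3.9 4.5
   vertex 0.5 1.8 2.7
  endloop
 endfacet
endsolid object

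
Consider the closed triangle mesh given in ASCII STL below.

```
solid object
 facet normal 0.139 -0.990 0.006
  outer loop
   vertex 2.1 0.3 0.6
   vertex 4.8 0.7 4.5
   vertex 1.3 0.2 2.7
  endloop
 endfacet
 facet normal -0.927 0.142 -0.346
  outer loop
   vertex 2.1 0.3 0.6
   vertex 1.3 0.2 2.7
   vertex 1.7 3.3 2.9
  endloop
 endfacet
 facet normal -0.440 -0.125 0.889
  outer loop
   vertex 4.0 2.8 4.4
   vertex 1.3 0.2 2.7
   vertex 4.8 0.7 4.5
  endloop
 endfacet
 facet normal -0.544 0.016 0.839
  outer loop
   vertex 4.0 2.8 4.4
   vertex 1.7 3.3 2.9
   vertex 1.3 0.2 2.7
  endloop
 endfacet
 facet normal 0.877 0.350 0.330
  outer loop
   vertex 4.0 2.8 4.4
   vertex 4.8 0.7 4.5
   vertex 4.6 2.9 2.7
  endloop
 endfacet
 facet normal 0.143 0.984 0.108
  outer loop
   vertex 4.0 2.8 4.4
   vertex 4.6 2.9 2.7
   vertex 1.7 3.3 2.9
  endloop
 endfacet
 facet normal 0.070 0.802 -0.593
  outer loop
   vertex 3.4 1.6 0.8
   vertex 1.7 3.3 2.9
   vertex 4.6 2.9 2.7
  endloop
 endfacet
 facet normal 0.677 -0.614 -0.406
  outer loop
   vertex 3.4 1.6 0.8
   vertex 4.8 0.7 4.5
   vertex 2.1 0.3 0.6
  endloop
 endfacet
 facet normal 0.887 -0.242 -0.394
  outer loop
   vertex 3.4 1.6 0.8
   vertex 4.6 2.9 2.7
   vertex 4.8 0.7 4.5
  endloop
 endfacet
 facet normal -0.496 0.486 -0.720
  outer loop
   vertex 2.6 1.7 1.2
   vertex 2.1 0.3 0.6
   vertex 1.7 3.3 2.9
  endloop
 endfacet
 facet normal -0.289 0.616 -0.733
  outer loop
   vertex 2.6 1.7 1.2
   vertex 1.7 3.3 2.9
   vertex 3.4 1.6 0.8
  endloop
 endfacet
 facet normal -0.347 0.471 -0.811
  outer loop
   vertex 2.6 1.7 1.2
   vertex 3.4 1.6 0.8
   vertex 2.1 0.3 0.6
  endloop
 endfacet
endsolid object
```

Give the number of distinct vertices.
8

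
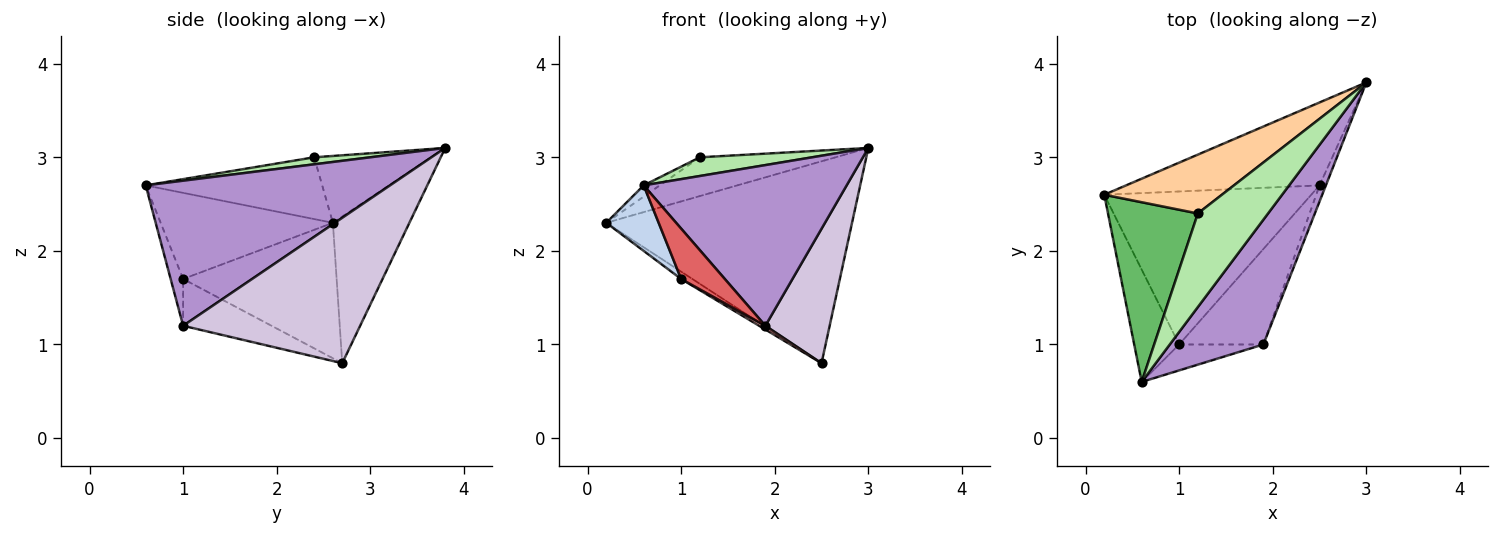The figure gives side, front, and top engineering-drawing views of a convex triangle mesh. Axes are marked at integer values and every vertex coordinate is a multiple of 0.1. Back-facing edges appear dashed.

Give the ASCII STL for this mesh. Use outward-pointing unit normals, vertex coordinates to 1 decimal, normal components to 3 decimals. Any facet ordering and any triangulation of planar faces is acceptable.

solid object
 facet normal -0.277 0.889 -0.365
  outer loop
   vertex 2.5 2.7 0.8
   vertex 0.2 2.6 2.3
   vertex 3.0 3.8 3.1
  endloop
 endfacet
 facet normal -0.856 -0.261 -0.447
  outer loop
   vertex 1.0 1.0 1.7
   vertex 0.6 0.6 2.7
   vertex 0.2 2.6 2.3
  endloop
 endfacet
 facet normal -0.547 0.040 -0.836
  outer loop
   vertex 1.0 1.0 1.7
   vertex 0.2 2.6 2.3
   vertex 2.5 2.7 0.8
  endloop
 endfacet
 facet normal -0.429 0.497 0.754
  outer loop
   vertex 1.2 2.4 3.0
   vertex 3.0 3.8 3.1
   vertex 0.2 2.6 2.3
  endloop
 endfacet
 facet normal -0.566 0.051 0.823
  outer loop
   vertex 1.2 2.4 3.0
   vertex 0.2 2.6 2.3
   vertex 0.6 0.6 2.7
  endloop
 endfacet
 facet normal 0.098 -0.195 0.976
  outer loop
   vertex 1.2 2.4 3.0
   vertex 0.6 0.6 2.7
   vertex 3.0 3.8 3.1
  endloop
 endfacet
 facet normal -0.246 -0.862 -0.443
  outer loop
   vertex 1.9 1.0 1.2
   vertex 0.6 0.6 2.7
   vertex 1.0 1.0 1.7
  endloop
 endfacet
 facet normal -0.485 -0.034 -0.874
  outer loop
   vertex 1.9 1.0 1.2
   vertex 1.0 1.0 1.7
   vertex 2.5 2.7 0.8
  endloop
 endfacet
 facet normal 0.689 -0.572 0.445
  outer loop
   vertex 1.9 1.0 1.2
   vertex 3.0 3.8 3.1
   vertex 0.6 0.6 2.7
  endloop
 endfacet
 facet normal 0.939 -0.341 -0.041
  outer loop
   vertex 1.9 1.0 1.2
   vertex 2.5 2.7 0.8
   vertex 3.0 3.8 3.1
  endloop
 endfacet
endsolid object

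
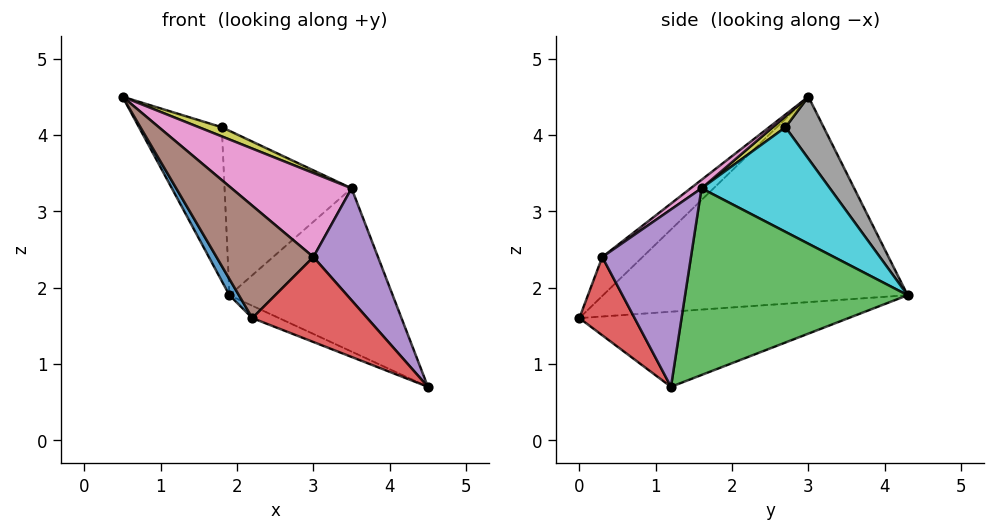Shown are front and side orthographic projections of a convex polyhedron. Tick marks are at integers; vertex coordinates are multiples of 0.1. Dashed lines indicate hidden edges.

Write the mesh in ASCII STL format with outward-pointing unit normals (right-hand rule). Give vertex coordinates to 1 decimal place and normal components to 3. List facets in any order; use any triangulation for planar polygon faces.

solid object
 facet normal -0.874 -0.027 -0.484
  outer loop
   vertex 1.9 4.3 1.9
   vertex 2.2 0.0 1.6
   vertex 0.5 3.0 4.5
  endloop
 endfacet
 facet normal -0.381 0.038 -0.924
  outer loop
   vertex 1.9 4.3 1.9
   vertex 4.5 1.2 0.7
   vertex 2.2 0.0 1.6
  endloop
 endfacet
 facet normal 0.788 0.578 0.214
  outer loop
   vertex 3.5 1.6 3.3
   vertex 4.5 1.2 0.7
   vertex 1.9 4.3 1.9
  endloop
 endfacet
 facet normal 0.431 -0.897 -0.095
  outer loop
   vertex 3.0 0.3 2.4
   vertex 2.2 0.0 1.6
   vertex 4.5 1.2 0.7
  endloop
 endfacet
 facet normal 0.750 -0.546 0.373
  outer loop
   vertex 3.0 0.3 2.4
   vertex 4.5 1.2 0.7
   vertex 3.5 1.6 3.3
  endloop
 endfacet
 facet normal -0.310 -0.746 0.590
  outer loop
   vertex 3.0 0.3 2.4
   vertex 0.5 3.0 4.5
   vertex 2.2 0.0 1.6
  endloop
 endfacet
 facet normal 0.053 -0.582 0.811
  outer loop
   vertex 3.0 0.3 2.4
   vertex 3.5 1.6 3.3
   vertex 0.5 3.0 4.5
  endloop
 endfacet
 facet normal 0.346 0.751 0.562
  outer loop
   vertex 1.8 2.7 4.1
   vertex 1.9 4.3 1.9
   vertex 0.5 3.0 4.5
  endloop
 endfacet
 facet normal 0.198 -0.357 0.913
  outer loop
   vertex 1.8 2.7 4.1
   vertex 0.5 3.0 4.5
   vertex 3.5 1.6 3.3
  endloop
 endfacet
 facet normal 0.625 0.618 0.478
  outer loop
   vertex 1.8 2.7 4.1
   vertex 3.5 1.6 3.3
   vertex 1.9 4.3 1.9
  endloop
 endfacet
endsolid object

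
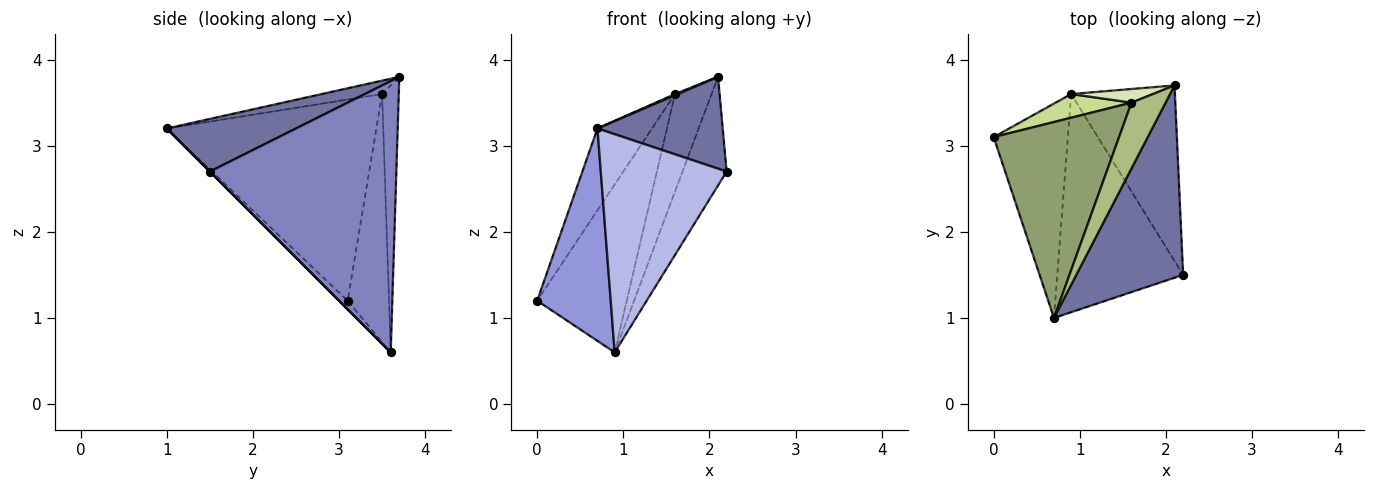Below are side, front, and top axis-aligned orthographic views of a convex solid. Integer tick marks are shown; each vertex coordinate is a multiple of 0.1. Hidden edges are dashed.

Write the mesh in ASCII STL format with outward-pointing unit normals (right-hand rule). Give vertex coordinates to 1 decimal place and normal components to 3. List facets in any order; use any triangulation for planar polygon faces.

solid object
 facet normal 0.406 -0.394 0.825
  outer loop
   vertex 0.7 1.0 3.2
   vertex 2.2 1.5 2.7
   vertex 2.1 3.7 3.8
  endloop
 endfacet
 facet normal 0.912 0.216 -0.349
  outer loop
   vertex 0.9 3.6 0.6
   vertex 2.1 3.7 3.8
   vertex 2.2 1.5 2.7
  endloop
 endfacet
 facet normal -0.082 -0.702 -0.708
  outer loop
   vertex 0.9 3.6 0.6
   vertex 0.7 1.0 3.2
   vertex 0.0 3.1 1.2
  endloop
 endfacet
 facet normal 0.000 -0.707 -0.707
  outer loop
   vertex 0.9 3.6 0.6
   vertex 2.2 1.5 2.7
   vertex 0.7 1.0 3.2
  endloop
 endfacet
 facet normal -0.829 0.216 0.517
  outer loop
   vertex 1.6 3.5 3.6
   vertex 0.0 3.1 1.2
   vertex 0.7 1.0 3.2
  endloop
 endfacet
 facet normal -0.365 -0.017 0.931
  outer loop
   vertex 1.6 3.5 3.6
   vertex 0.7 1.0 3.2
   vertex 2.1 3.7 3.8
  endloop
 endfacet
 facet normal -0.416 0.901 0.127
  outer loop
   vertex 1.6 3.5 3.6
   vertex 0.9 3.6 0.6
   vertex 0.0 3.1 1.2
  endloop
 endfacet
 facet normal -0.411 0.903 0.126
  outer loop
   vertex 1.6 3.5 3.6
   vertex 2.1 3.7 3.8
   vertex 0.9 3.6 0.6
  endloop
 endfacet
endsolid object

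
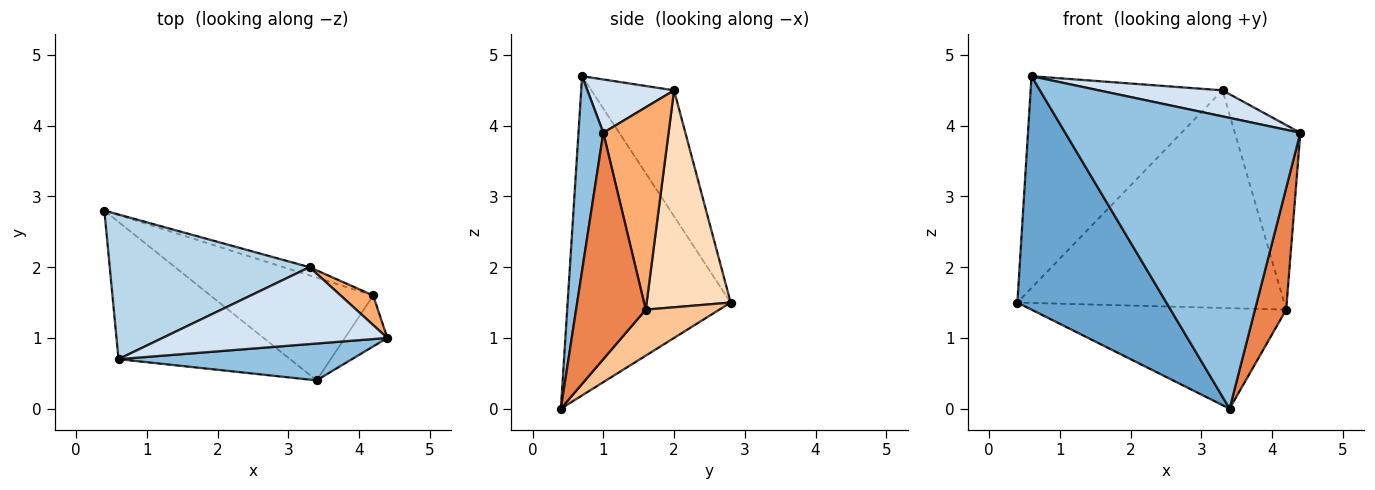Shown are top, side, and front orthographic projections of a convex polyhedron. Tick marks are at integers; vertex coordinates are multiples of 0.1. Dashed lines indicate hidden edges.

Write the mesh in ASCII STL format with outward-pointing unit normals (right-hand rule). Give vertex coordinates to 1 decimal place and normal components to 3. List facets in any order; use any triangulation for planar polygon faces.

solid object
 facet normal -0.686 -0.627 -0.369
  outer loop
   vertex 3.4 0.4 0.0
   vertex 0.6 0.7 4.7
   vertex 0.4 2.8 1.5
  endloop
 endfacet
 facet normal 0.104 -0.987 0.125
  outer loop
   vertex 3.4 0.4 0.0
   vertex 4.4 1.0 3.9
   vertex 0.6 0.7 4.7
  endloop
 endfacet
 facet normal -0.335 0.778 0.531
  outer loop
   vertex 3.3 2.0 4.5
   vertex 0.4 2.8 1.5
   vertex 0.6 0.7 4.7
  endloop
 endfacet
 facet normal 0.219 -0.313 0.924
  outer loop
   vertex 3.3 2.0 4.5
   vertex 0.6 0.7 4.7
   vertex 4.4 1.0 3.9
  endloop
 endfacet
 facet normal 0.900 -0.403 -0.169
  outer loop
   vertex 4.2 1.6 1.4
   vertex 4.4 1.0 3.9
   vertex 3.4 0.4 0.0
  endloop
 endfacet
 facet normal 0.701 0.704 0.113
  outer loop
   vertex 4.2 1.6 1.4
   vertex 3.3 2.0 4.5
   vertex 4.4 1.0 3.9
  endloop
 endfacet
 facet normal 0.198 0.685 -0.701
  outer loop
   vertex 4.2 1.6 1.4
   vertex 3.4 0.4 0.0
   vertex 0.4 2.8 1.5
  endloop
 endfacet
 facet normal 0.300 0.953 -0.036
  outer loop
   vertex 4.2 1.6 1.4
   vertex 0.4 2.8 1.5
   vertex 3.3 2.0 4.5
  endloop
 endfacet
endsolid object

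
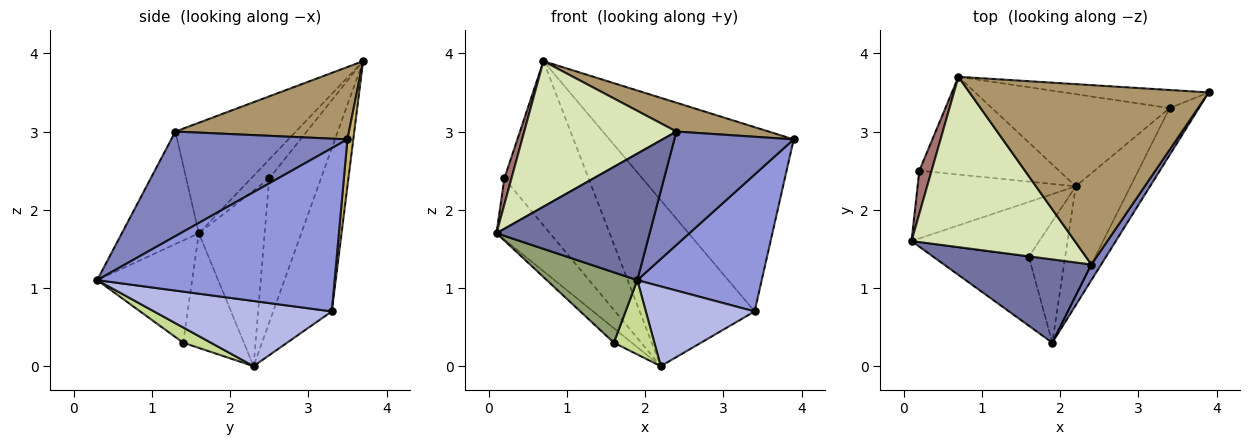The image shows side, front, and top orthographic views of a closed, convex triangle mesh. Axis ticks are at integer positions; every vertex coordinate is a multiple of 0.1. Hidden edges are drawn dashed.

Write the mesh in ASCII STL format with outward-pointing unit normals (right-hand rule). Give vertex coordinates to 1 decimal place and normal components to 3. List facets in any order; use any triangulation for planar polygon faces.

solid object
 facet normal -0.387 -0.770 0.507
  outer loop
   vertex 2.4 1.3 3.0
   vertex 0.1 1.6 1.7
   vertex 1.9 0.3 1.1
  endloop
 endfacet
 facet normal 0.825 -0.559 0.077
  outer loop
   vertex 2.4 1.3 3.0
   vertex 1.9 0.3 1.1
   vertex 3.9 3.5 2.9
  endloop
 endfacet
 facet normal 0.875 -0.458 -0.157
  outer loop
   vertex 3.4 3.3 0.7
   vertex 3.9 3.5 2.9
   vertex 1.9 0.3 1.1
  endloop
 endfacet
 facet normal 0.693 -0.424 -0.582
  outer loop
   vertex 3.4 3.3 0.7
   vertex 1.9 0.3 1.1
   vertex 2.2 2.3 0.0
  endloop
 endfacet
 facet normal -0.599 -0.571 -0.561
  outer loop
   vertex 1.6 1.4 0.3
   vertex 1.9 0.3 1.1
   vertex 0.1 1.6 1.7
  endloop
 endfacet
 facet normal -0.655 0.194 -0.730
  outer loop
   vertex 1.6 1.4 0.3
   vertex 0.1 1.6 1.7
   vertex 2.2 2.3 0.0
  endloop
 endfacet
 facet normal 0.337 -0.492 -0.803
  outer loop
   vertex 1.6 1.4 0.3
   vertex 2.2 2.3 0.0
   vertex 1.9 0.3 1.1
  endloop
 endfacet
 facet normal -0.457 -0.578 0.676
  outer loop
   vertex 0.7 3.7 3.9
   vertex 0.1 1.6 1.7
   vertex 2.4 1.3 3.0
  endloop
 endfacet
 facet normal 0.286 -0.152 0.946
  outer loop
   vertex 0.7 3.7 3.9
   vertex 2.4 1.3 3.0
   vertex 3.9 3.5 2.9
  endloop
 endfacet
 facet normal 0.032 0.995 -0.098
  outer loop
   vertex 0.7 3.7 3.9
   vertex 3.9 3.5 2.9
   vertex 3.4 3.3 0.7
  endloop
 endfacet
 facet normal -0.407 0.799 -0.443
  outer loop
   vertex 0.7 3.7 3.9
   vertex 3.4 3.3 0.7
   vertex 2.2 2.3 0.0
  endloop
 endfacet
 facet normal -0.636 0.516 -0.573
  outer loop
   vertex 0.2 2.5 2.4
   vertex 2.2 2.3 0.0
   vertex 0.1 1.6 1.7
  endloop
 endfacet
 facet normal -0.797 -0.313 0.516
  outer loop
   vertex 0.2 2.5 2.4
   vertex 0.1 1.6 1.7
   vertex 0.7 3.7 3.9
  endloop
 endfacet
 facet normal -0.467 0.760 -0.452
  outer loop
   vertex 0.2 2.5 2.4
   vertex 0.7 3.7 3.9
   vertex 2.2 2.3 0.0
  endloop
 endfacet
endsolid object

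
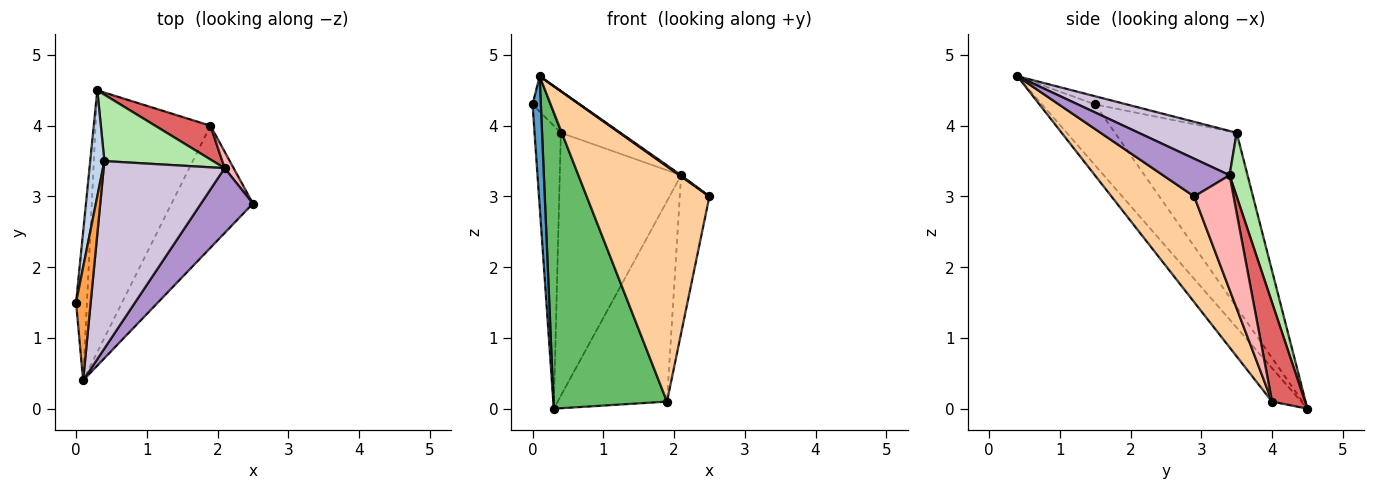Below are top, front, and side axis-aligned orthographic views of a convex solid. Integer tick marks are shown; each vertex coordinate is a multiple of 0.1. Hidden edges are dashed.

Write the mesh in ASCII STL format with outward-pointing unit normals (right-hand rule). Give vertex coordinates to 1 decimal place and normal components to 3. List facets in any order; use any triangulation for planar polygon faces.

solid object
 facet normal -0.973 -0.152 -0.174
  outer loop
   vertex 0.1 0.4 4.7
   vertex 0.0 1.5 4.3
   vertex 0.3 4.5 0.0
  endloop
 endfacet
 facet normal -0.974 0.211 0.079
  outer loop
   vertex 0.4 3.5 3.9
   vertex 0.3 4.5 0.0
   vertex 0.0 1.5 4.3
  endloop
 endfacet
 facet normal -0.473 0.263 0.841
  outer loop
   vertex 0.4 3.5 3.9
   vertex 0.0 1.5 4.3
   vertex 0.1 0.4 4.7
  endloop
 endfacet
 facet normal 0.514 -0.762 -0.395
  outer loop
   vertex 1.9 4.0 0.1
   vertex 2.5 2.9 3.0
   vertex 0.1 0.4 4.7
  endloop
 endfacet
 facet normal -0.189 -0.736 -0.650
  outer loop
   vertex 1.9 4.0 0.1
   vertex 0.1 0.4 4.7
   vertex 0.3 4.5 0.0
  endloop
 endfacet
 facet normal 0.142 0.960 0.242
  outer loop
   vertex 2.1 3.4 3.3
   vertex 0.3 4.5 0.0
   vertex 0.4 3.5 3.9
  endloop
 endfacet
 facet normal 0.285 0.945 0.159
  outer loop
   vertex 2.1 3.4 3.3
   vertex 1.9 4.0 0.1
   vertex 0.3 4.5 0.0
  endloop
 endfacet
 facet normal 0.797 0.600 0.063
  outer loop
   vertex 2.1 3.4 3.3
   vertex 2.5 2.9 3.0
   vertex 1.9 4.0 0.1
  endloop
 endfacet
 facet normal 0.588 -0.015 0.809
  outer loop
   vertex 2.1 3.4 3.3
   vertex 0.1 0.4 4.7
   vertex 2.5 2.9 3.0
  endloop
 endfacet
 facet normal 0.336 0.205 0.919
  outer loop
   vertex 2.1 3.4 3.3
   vertex 0.4 3.5 3.9
   vertex 0.1 0.4 4.7
  endloop
 endfacet
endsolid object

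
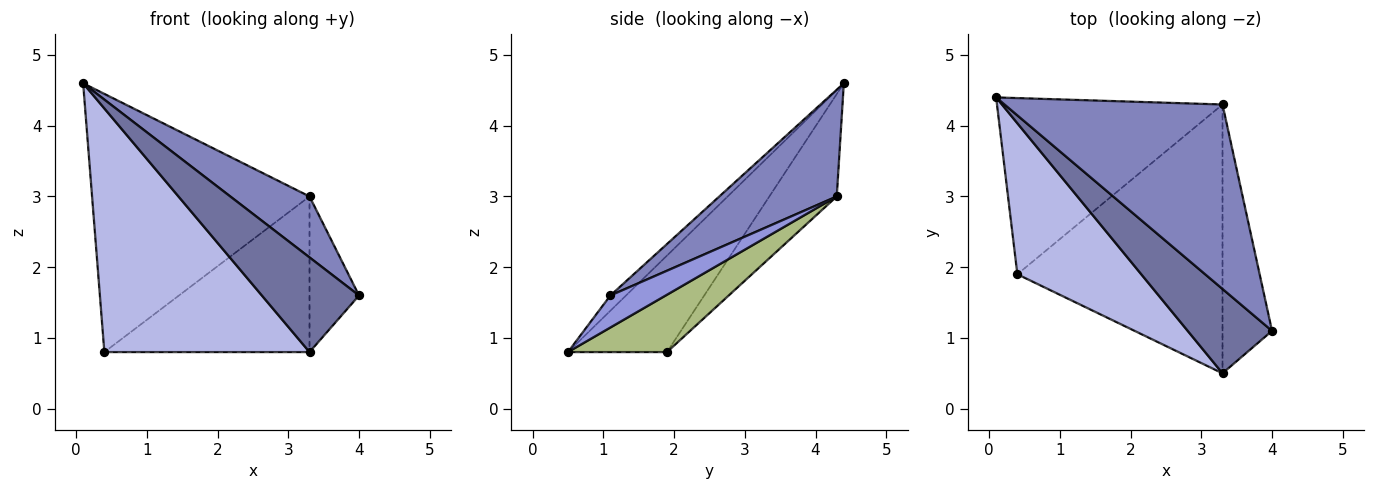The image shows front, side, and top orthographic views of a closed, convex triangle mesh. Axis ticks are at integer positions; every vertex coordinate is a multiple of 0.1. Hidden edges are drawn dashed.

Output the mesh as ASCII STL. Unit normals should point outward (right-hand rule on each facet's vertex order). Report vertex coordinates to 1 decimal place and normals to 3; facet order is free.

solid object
 facet normal -0.119 -0.741 0.660
  outer loop
   vertex 3.3 0.5 0.8
   vertex 4.0 1.1 1.6
   vertex 0.1 4.4 4.6
  endloop
 endfacet
 facet normal 0.422 -0.284 0.861
  outer loop
   vertex 3.3 4.3 3.0
   vertex 0.1 4.4 4.6
   vertex 4.0 1.1 1.6
  endloop
 endfacet
 facet normal 0.488 0.437 -0.755
  outer loop
   vertex 3.3 4.3 3.0
   vertex 4.0 1.1 1.6
   vertex 3.3 0.5 0.8
  endloop
 endfacet
 facet normal -0.380 -0.786 0.487
  outer loop
   vertex 0.4 1.9 0.8
   vertex 3.3 0.5 0.8
   vertex 0.1 4.4 4.6
  endloop
 endfacet
 facet normal -0.248 0.800 -0.546
  outer loop
   vertex 0.4 1.9 0.8
   vertex 0.1 4.4 4.6
   vertex 3.3 4.3 3.0
  endloop
 endfacet
 facet normal 0.235 0.487 -0.841
  outer loop
   vertex 0.4 1.9 0.8
   vertex 3.3 4.3 3.0
   vertex 3.3 0.5 0.8
  endloop
 endfacet
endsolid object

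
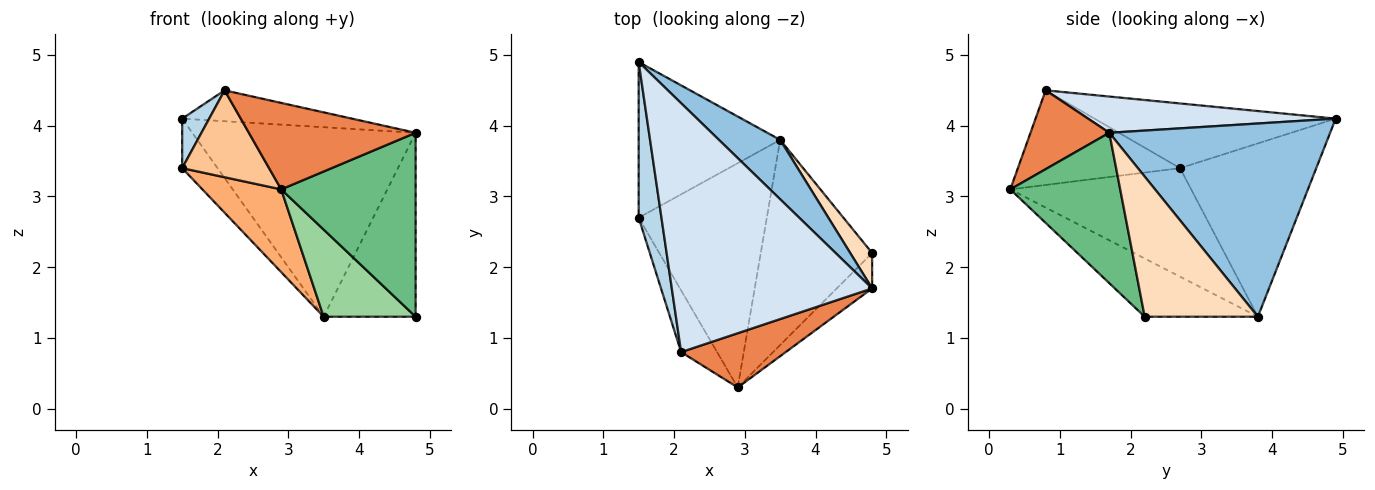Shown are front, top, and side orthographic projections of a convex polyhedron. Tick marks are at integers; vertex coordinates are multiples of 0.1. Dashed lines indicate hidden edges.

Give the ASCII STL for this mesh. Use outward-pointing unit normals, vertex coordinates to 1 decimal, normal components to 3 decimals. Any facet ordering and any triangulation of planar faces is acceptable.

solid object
 facet normal -0.759 0.197 -0.620
  outer loop
   vertex 3.5 3.8 1.3
   vertex 1.5 2.7 3.4
   vertex 1.5 4.9 4.1
  endloop
 endfacet
 facet normal 0.686 0.694 0.217
  outer loop
   vertex 3.5 3.8 1.3
   vertex 1.5 4.9 4.1
   vertex 4.8 1.7 3.9
  endloop
 endfacet
 facet normal -0.938 -0.105 0.330
  outer loop
   vertex 2.1 0.8 4.5
   vertex 1.5 4.9 4.1
   vertex 1.5 2.7 3.4
  endloop
 endfacet
 facet normal 0.177 0.121 0.977
  outer loop
   vertex 2.1 0.8 4.5
   vertex 4.8 1.7 3.9
   vertex 1.5 4.9 4.1
  endloop
 endfacet
 facet normal 0.372 -0.786 0.493
  outer loop
   vertex 2.9 0.3 3.1
   vertex 4.8 1.7 3.9
   vertex 2.1 0.8 4.5
  endloop
 endfacet
 facet normal -0.622 -0.271 -0.734
  outer loop
   vertex 2.9 0.3 3.1
   vertex 1.5 2.7 3.4
   vertex 3.5 3.8 1.3
  endloop
 endfacet
 facet normal -0.836 -0.448 -0.318
  outer loop
   vertex 2.9 0.3 3.1
   vertex 2.1 0.8 4.5
   vertex 1.5 2.7 3.4
  endloop
 endfacet
 facet normal 0.770 0.626 0.120
  outer loop
   vertex 4.8 2.2 1.3
   vertex 3.5 3.8 1.3
   vertex 4.8 1.7 3.9
  endloop
 endfacet
 facet normal 0.626 -0.766 -0.147
  outer loop
   vertex 4.8 2.2 1.3
   vertex 4.8 1.7 3.9
   vertex 2.9 0.3 3.1
  endloop
 endfacet
 facet normal -0.434 -0.352 -0.829
  outer loop
   vertex 4.8 2.2 1.3
   vertex 2.9 0.3 3.1
   vertex 3.5 3.8 1.3
  endloop
 endfacet
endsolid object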